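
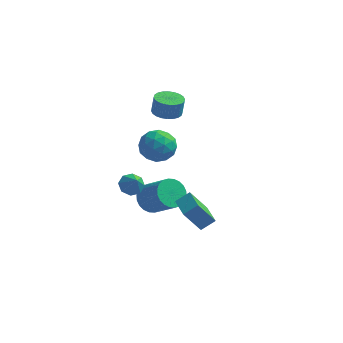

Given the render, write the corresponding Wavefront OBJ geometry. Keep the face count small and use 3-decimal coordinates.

v 0.925 1.183 0.663
v 1.623 0.427 0.208
v -0.503 0.233 0.052
v 0.195 -0.523 -0.403
v 0.106 -0.442 0.715
v 0.988 0.145 1.093
v 0.132 0.515 -0.833
v 1.014 1.102 -0.455
v 1.133 0.015 -0.717
v 1.117 -0.577 0.24
v 0.003 1.237 0.02
v -0.013 0.645 0.977
v 1.399 0.888 0.489
v -0.279 -0.228 -0.229
v -0.331 -0.181 0.428
v 0.079 -0.625 0.16
v 1.026 0.723 1.01
v 1.436 0.278 0.742
v 0.545 -0.233 1.04
v -0.316 0.382 -0.482
v 0.094 -0.063 -0.75
v 1.041 1.285 0.1
v 1.451 0.841 -0.168
v 0.575 0.893 -0.78
v 1.521 0.202 -0.322
v 0.682 -0.357 -0.681
v 0.645 0.253 -0.934
v 1.163 0.598 -0.712
v 1.512 -0.146 0.24
v 0.673 -0.704 -0.119
v 0.62 -0.657 0.538
v 1.139 -0.312 0.761
v 1.224 -0.389 -0.303
v 0.447 1.364 0.379
v -0.392 0.806 0.02
v -0.019 0.972 -0.501
v 0.5 1.317 -0.278
v 0.438 1.017 0.941
v -0.401 0.458 0.582
v -0.043 0.062 0.972
v 0.475 0.407 1.194
v -0.104 1.049 0.563
v 0.063 -2.885 -0.804
v 0.441 -2.291 -0.611
v 0.557 -3.495 0.104
v -0.057 -2.319 -0.359
v -0.484 -2.679 -0.367
v -0.592 -3.159 -0.631
v -0.315 -3.479 -0.997
v 0.182 -3.452 -1.249
v 0.61 -3.092 -1.241
v 0.717 -2.612 -0.977
v 2.492 -2.935 -1.615
v 3.16 -2.475 -1.083
v 3.323 -2.471 -3.06
v 3.991 -2.012 -2.528
v 3.289 -4.168 -1.552
v 3.957 -3.709 -1.02
v 4.12 -3.705 -2.997
v 4.788 -3.245 -2.465
v 1.181 -0.006 3.265
v 1.732 -0.64 3.259
v 1.85 -0.548 4.329
v 1.299 0.086 4.335
v 1.93 -0.383 3.215
v 2.048 -0.29 4.285
v 2.014 -0.068 3.179
v 2.132 0.025 4.248
v 1.971 0.256 3.155
v 2.089 0.349 4.225
v 1.808 0.54 3.149
v 1.926 0.633 4.218
v 1.55 0.741 3.16
v 1.667 0.834 4.23
v 1.235 0.828 3.187
v 1.353 0.921 4.257
v 0.912 0.788 3.226
v 1.03 0.881 4.296
v 0.63 0.628 3.271
v 0.748 0.72 4.341
v 0.432 0.37 3.315
v 0.55 0.463 4.385
v 0.348 0.055 3.352
v 0.466 0.148 4.421
v 0.391 -0.269 3.375
v 0.509 -0.176 4.445
v 0.554 -0.553 3.382
v 0.672 -0.46 4.451
v 0.813 -0.754 3.37
v 0.93 -0.661 4.44
v 1.127 -0.841 3.343
v 1.245 -0.748 4.413
v 1.45 -0.801 3.304
v 1.568 -0.708 4.374
v 0.396 -0.424 -3.759
v 0.99 0.3 -4.013
v 2.379 -0.393 -2.735
v 1.784 -1.116 -2.481
v 0.802 0.456 -3.724
v 2.191 -0.236 -2.446
v 0.553 0.479 -3.44
v 1.942 -0.214 -2.163
v 0.279 0.364 -3.205
v 1.668 -0.328 -1.928
v 0.023 0.129 -3.054
v 1.412 -0.563 -1.777
v -0.176 -0.189 -3.011
v 1.213 -0.882 -1.733
v -0.288 -0.544 -3.081
v 1.101 -1.237 -1.804
v -0.296 -0.88 -3.254
v 1.093 -1.573 -1.977
v -0.199 -1.147 -3.505
v 1.19 -1.84 -2.227
v -0.011 -1.304 -3.794
v 1.378 -1.996 -2.516
v 0.238 -1.326 -4.077
v 1.627 -2.019 -2.8
v 0.512 -1.212 -4.312
v 1.901 -1.904 -3.035
v 0.768 -0.977 -4.463
v 2.157 -1.669 -3.186
v 0.967 -0.658 -4.507
v 2.356 -1.351 -3.229
v 1.079 -0.303 -4.436
v 2.468 -0.996 -3.159
v 1.087 0.033 -4.263
v 2.476 -0.66 -2.986
f 1 38 17
f 38 12 41
f 17 41 6
f 38 41 17
f 1 17 13
f 17 6 18
f 13 18 2
f 17 18 13
f 1 13 22
f 13 2 23
f 22 23 8
f 13 23 22
f 1 22 34
f 22 8 37
f 34 37 11
f 22 37 34
f 1 34 38
f 34 11 42
f 38 42 12
f 34 42 38
f 2 18 29
f 18 6 32
f 29 32 10
f 18 32 29
f 6 41 19
f 41 12 40
f 19 40 5
f 41 40 19
f 12 42 39
f 42 11 35
f 39 35 3
f 42 35 39
f 11 37 36
f 37 8 24
f 36 24 7
f 37 24 36
f 8 23 28
f 23 2 25
f 28 25 9
f 23 25 28
f 4 30 16
f 30 10 31
f 16 31 5
f 30 31 16
f 4 16 14
f 16 5 15
f 14 15 3
f 16 15 14
f 4 14 21
f 14 3 20
f 21 20 7
f 14 20 21
f 4 21 26
f 21 7 27
f 26 27 9
f 21 27 26
f 4 26 30
f 26 9 33
f 30 33 10
f 26 33 30
f 5 31 19
f 31 10 32
f 19 32 6
f 31 32 19
f 3 15 39
f 15 5 40
f 39 40 12
f 15 40 39
f 7 20 36
f 20 3 35
f 36 35 11
f 20 35 36
f 9 27 28
f 27 7 24
f 28 24 8
f 27 24 28
f 10 33 29
f 33 9 25
f 29 25 2
f 33 25 29
f 44 43 46
f 44 46 45
f 46 43 47
f 46 47 45
f 47 43 48
f 47 48 45
f 48 43 49
f 48 49 45
f 49 43 50
f 49 50 45
f 50 43 51
f 50 51 45
f 51 43 52
f 51 52 45
f 52 43 44
f 52 44 45
f 54 56 53
f 57 54 53
f 53 56 55
f 55 57 53
f 54 60 56
f 58 54 57
f 58 60 54
f 56 60 55
f 59 57 55
f 55 60 59
f 59 58 57
f 60 58 59
f 62 61 65
f 62 65 63
f 63 65 66
f 63 66 64
f 65 61 67
f 65 67 66
f 66 67 68
f 66 68 64
f 67 61 69
f 67 69 68
f 68 69 70
f 68 70 64
f 69 61 71
f 69 71 70
f 70 71 72
f 70 72 64
f 71 61 73
f 71 73 72
f 72 73 74
f 72 74 64
f 73 61 75
f 73 75 74
f 74 75 76
f 74 76 64
f 75 61 77
f 75 77 76
f 76 77 78
f 76 78 64
f 77 61 79
f 77 79 78
f 78 79 80
f 78 80 64
f 79 61 81
f 79 81 80
f 80 81 82
f 80 82 64
f 81 61 83
f 81 83 82
f 82 83 84
f 82 84 64
f 83 61 85
f 83 85 84
f 84 85 86
f 84 86 64
f 85 61 87
f 85 87 86
f 86 87 88
f 86 88 64
f 87 61 89
f 87 89 88
f 88 89 90
f 88 90 64
f 89 61 91
f 89 91 90
f 90 91 92
f 90 92 64
f 91 61 93
f 91 93 92
f 92 93 94
f 92 94 64
f 93 61 62
f 93 62 94
f 94 62 63
f 94 63 64
f 96 95 99
f 96 99 97
f 97 99 100
f 97 100 98
f 99 95 101
f 99 101 100
f 100 101 102
f 100 102 98
f 101 95 103
f 101 103 102
f 102 103 104
f 102 104 98
f 103 95 105
f 103 105 104
f 104 105 106
f 104 106 98
f 105 95 107
f 105 107 106
f 106 107 108
f 106 108 98
f 107 95 109
f 107 109 108
f 108 109 110
f 108 110 98
f 109 95 111
f 109 111 110
f 110 111 112
f 110 112 98
f 111 95 113
f 111 113 112
f 112 113 114
f 112 114 98
f 113 95 115
f 113 115 114
f 114 115 116
f 114 116 98
f 115 95 117
f 115 117 116
f 116 117 118
f 116 118 98
f 117 95 119
f 117 119 118
f 118 119 120
f 118 120 98
f 119 95 121
f 119 121 120
f 120 121 122
f 120 122 98
f 121 95 123
f 121 123 122
f 122 123 124
f 122 124 98
f 123 95 125
f 123 125 124
f 124 125 126
f 124 126 98
f 125 95 127
f 125 127 126
f 126 127 128
f 126 128 98
f 127 95 96
f 127 96 128
f 128 96 97
f 128 97 98



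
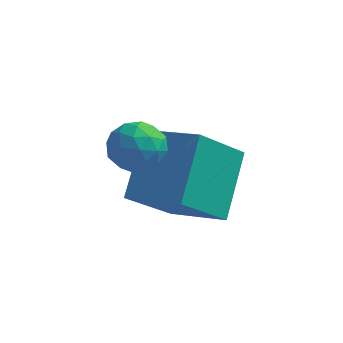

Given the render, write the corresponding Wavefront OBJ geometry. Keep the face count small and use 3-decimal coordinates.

v 1.626 -1.354 -5.206
v 0.969 -2.763 -3.809
v 1.547 0.149 -3.727
v 0.89 -1.26 -2.33
v 3.21 -1.68 -4.79
v 2.553 -3.089 -3.393
v 3.131 -0.177 -3.311
v 2.474 -1.586 -1.914
v 0.853 -2.175 -1.843
v 1.248 -2.348 -2.503
v 1.392 -3.172 -1.257
v 1.787 -3.345 -1.917
v 1.968 -2.696 -1.508
v 1.635 -2.079 -1.87
v 1.005 -3.441 -1.89
v 0.672 -2.824 -2.252
v 1.342 -3.131 -2.532
v 1.938 -2.67 -2.296
v 0.702 -2.85 -1.464
v 1.298 -2.389 -1.228
v 1.003 -2.174 -2.224
v 1.637 -3.346 -1.536
v 1.743 -2.964 -1.295
v 1.976 -3.066 -1.683
v 1.23 -2.016 -1.853
v 1.463 -2.118 -2.24
v 1.886 -2.322 -1.656
v 1.177 -3.402 -1.52
v 1.41 -3.504 -1.907
v 0.664 -2.454 -2.077
v 0.897 -2.556 -2.465
v 0.754 -3.198 -2.104
v 1.291 -2.736 -2.629
v 1.608 -3.322 -2.285
v 1.148 -3.378 -2.269
v 0.952 -3.016 -2.481
v 1.641 -2.465 -2.491
v 1.958 -3.051 -2.146
v 2.064 -2.669 -1.906
v 1.868 -2.307 -2.119
v 1.696 -2.925 -2.507
v 0.682 -2.469 -1.614
v 0.999 -3.055 -1.269
v 0.772 -3.213 -1.641
v 0.576 -2.851 -1.854
v 1.032 -2.198 -1.475
v 1.349 -2.784 -1.131
v 1.688 -2.504 -1.279
v 1.492 -2.142 -1.491
v 0.944 -2.595 -1.253
f 2 4 1
f 5 2 1
f 1 4 3
f 3 5 1
f 2 8 4
f 6 2 5
f 6 8 2
f 4 8 3
f 7 5 3
f 3 8 7
f 7 6 5
f 8 6 7
f 9 46 25
f 46 20 49
f 25 49 14
f 46 49 25
f 9 25 21
f 25 14 26
f 21 26 10
f 25 26 21
f 9 21 30
f 21 10 31
f 30 31 16
f 21 31 30
f 9 30 42
f 30 16 45
f 42 45 19
f 30 45 42
f 9 42 46
f 42 19 50
f 46 50 20
f 42 50 46
f 10 26 37
f 26 14 40
f 37 40 18
f 26 40 37
f 14 49 27
f 49 20 48
f 27 48 13
f 49 48 27
f 20 50 47
f 50 19 43
f 47 43 11
f 50 43 47
f 19 45 44
f 45 16 32
f 44 32 15
f 45 32 44
f 16 31 36
f 31 10 33
f 36 33 17
f 31 33 36
f 12 38 24
f 38 18 39
f 24 39 13
f 38 39 24
f 12 24 22
f 24 13 23
f 22 23 11
f 24 23 22
f 12 22 29
f 22 11 28
f 29 28 15
f 22 28 29
f 12 29 34
f 29 15 35
f 34 35 17
f 29 35 34
f 12 34 38
f 34 17 41
f 38 41 18
f 34 41 38
f 13 39 27
f 39 18 40
f 27 40 14
f 39 40 27
f 11 23 47
f 23 13 48
f 47 48 20
f 23 48 47
f 15 28 44
f 28 11 43
f 44 43 19
f 28 43 44
f 17 35 36
f 35 15 32
f 36 32 16
f 35 32 36
f 18 41 37
f 41 17 33
f 37 33 10
f 41 33 37



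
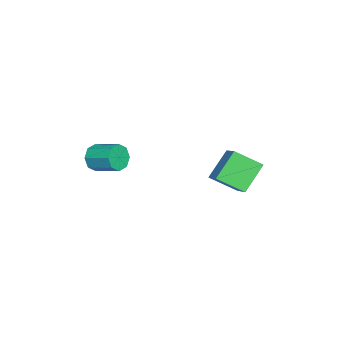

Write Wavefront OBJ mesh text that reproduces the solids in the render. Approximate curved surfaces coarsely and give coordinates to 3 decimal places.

v -2.923 3.828 1.564
v -2.696 2.329 2.497
v -1.752 4.479 2.324
v -1.525 2.98 3.257
v -1.655 3.16 0.183
v -1.428 1.661 1.116
v -0.484 3.811 0.943
v -0.257 2.312 1.876
v 0.747 -3.774 3.15
v 1.166 -3.649 2.422
v 1.652 -2.26 2.941
v 1.233 -2.386 3.67
v 0.555 -3.426 2.399
v 1.042 -2.038 2.918
v 0.056 -3.407 2.817
v 0.543 -2.019 3.336
v -0.038 -3.604 3.43
v 0.449 -2.215 3.949
v 0.328 -3.9 3.879
v 0.814 -2.511 4.398
v 0.938 -4.122 3.902
v 1.425 -2.734 4.421
v 1.437 -4.141 3.484
v 1.924 -2.753 4.003
v 1.531 -3.945 2.871
v 2.018 -2.556 3.39
f 2 4 1
f 5 2 1
f 1 4 3
f 3 5 1
f 2 8 4
f 6 2 5
f 6 8 2
f 4 8 3
f 7 5 3
f 3 8 7
f 7 6 5
f 8 6 7
f 10 9 13
f 10 13 11
f 11 13 14
f 11 14 12
f 13 9 15
f 13 15 14
f 14 15 16
f 14 16 12
f 15 9 17
f 15 17 16
f 16 17 18
f 16 18 12
f 17 9 19
f 17 19 18
f 18 19 20
f 18 20 12
f 19 9 21
f 19 21 20
f 20 21 22
f 20 22 12
f 21 9 23
f 21 23 22
f 22 23 24
f 22 24 12
f 23 9 25
f 23 25 24
f 24 25 26
f 24 26 12
f 25 9 10
f 25 10 26
f 26 10 11
f 26 11 12



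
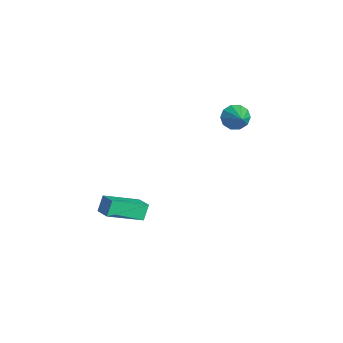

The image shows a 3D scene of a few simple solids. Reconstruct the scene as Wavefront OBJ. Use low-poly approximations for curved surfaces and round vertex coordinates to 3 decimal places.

v -4.204 3.594 2.23
v -3.819 3.715 1.562
v -3.016 3.566 2.91
v -3.92 4.145 1.756
v -4.129 4.364 2.131
v -4.367 4.289 2.543
v -4.543 3.949 2.836
v -4.589 3.473 2.897
v -4.489 3.043 2.703
v -4.279 2.824 2.329
v -4.041 2.899 1.916
v -3.866 3.239 1.623
v -3.244 -1.657 -2.247
v -3.02 -3.56 -1.318
v -2.324 -1.415 -1.972
v -2.101 -3.318 -1.043
v -2.899 -2.022 -3.077
v -2.676 -3.925 -2.148
v -1.98 -1.78 -2.802
v -1.756 -3.683 -1.873
f 2 1 4
f 2 4 3
f 4 1 5
f 4 5 3
f 5 1 6
f 5 6 3
f 6 1 7
f 6 7 3
f 7 1 8
f 7 8 3
f 8 1 9
f 8 9 3
f 9 1 10
f 9 10 3
f 10 1 11
f 10 11 3
f 11 1 12
f 11 12 3
f 12 1 2
f 12 2 3
f 14 16 13
f 17 14 13
f 13 16 15
f 15 17 13
f 14 20 16
f 18 14 17
f 18 20 14
f 16 20 15
f 19 17 15
f 15 20 19
f 19 18 17
f 20 18 19



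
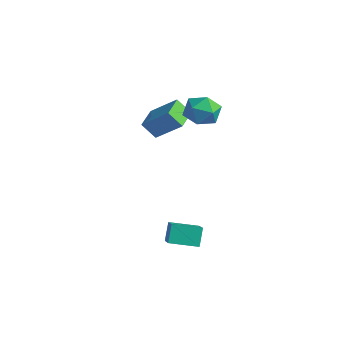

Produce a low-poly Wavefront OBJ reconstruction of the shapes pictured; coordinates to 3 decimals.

v 2.257 -1.873 -1.947
v 3.661 -2.901 -0.772
v 3.325 -0.726 -2.219
v 4.728 -1.755 -1.044
v 2.632 -2.445 -2.896
v 4.035 -3.474 -1.721
v 3.699 -1.299 -3.168
v 5.103 -2.327 -1.993
v -2.211 1.217 0.873
v -2.848 0.771 1.786
v -2.981 2.546 0.985
v -3.618 2.1 1.899
v -0.842 1.9 2.161
v -1.479 1.454 3.075
v -1.612 3.229 2.274
v -2.249 2.783 3.187
v -0.263 3.479 2.752
v 0.449 3.519 3.623
v -0.689 1.761 3.177
v 0.023 1.801 4.048
v -0.924 2.409 4.067
v -0.66 3.47 3.804
v 0.42 1.81 2.996
v 0.684 2.871 2.733
v 0.871 2.487 3.773
v 0.04 2.857 4.436
v -0.28 2.423 2.364
v -1.111 2.793 3.027
f 2 4 1
f 5 2 1
f 1 4 3
f 3 5 1
f 2 8 4
f 6 2 5
f 6 8 2
f 4 8 3
f 7 5 3
f 3 8 7
f 7 6 5
f 8 6 7
f 10 12 9
f 13 10 9
f 9 12 11
f 11 13 9
f 10 16 12
f 14 10 13
f 14 16 10
f 12 16 11
f 15 13 11
f 11 16 15
f 15 14 13
f 16 14 15
f 17 28 22
f 17 22 18
f 17 18 24
f 17 24 27
f 17 27 28
f 18 22 26
f 22 28 21
f 28 27 19
f 27 24 23
f 24 18 25
f 20 26 21
f 20 21 19
f 20 19 23
f 20 23 25
f 20 25 26
f 21 26 22
f 19 21 28
f 23 19 27
f 25 23 24
f 26 25 18



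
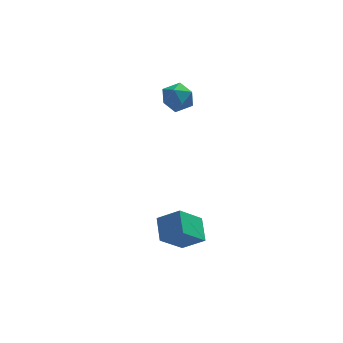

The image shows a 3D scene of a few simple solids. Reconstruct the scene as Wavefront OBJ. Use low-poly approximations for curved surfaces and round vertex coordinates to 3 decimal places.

v -3.454 -3.435 -2.513
v -3.459 -2.396 -1.974
v -2.489 -2.904 -3.53
v -2.494 -1.865 -2.992
v -2.566 -3.775 -1.848
v -2.571 -2.736 -1.31
v -1.601 -3.244 -2.866
v -1.606 -2.205 -2.327
v -2.115 3.08 1.818
v -1.393 2.743 1.88
v -2.667 1.917 1.94
v -1.945 1.58 2.002
v -2.22 2.047 2.589
v -1.879 2.766 2.514
v -2.181 1.894 1.306
v -1.84 2.613 1.231
v -1.434 2.01 1.564
v -1.458 2.105 2.357
v -2.602 2.555 1.463
v -2.626 2.65 2.256
f 2 4 1
f 5 2 1
f 1 4 3
f 3 5 1
f 2 8 4
f 6 2 5
f 6 8 2
f 4 8 3
f 7 5 3
f 3 8 7
f 7 6 5
f 8 6 7
f 9 20 14
f 9 14 10
f 9 10 16
f 9 16 19
f 9 19 20
f 10 14 18
f 14 20 13
f 20 19 11
f 19 16 15
f 16 10 17
f 12 18 13
f 12 13 11
f 12 11 15
f 12 15 17
f 12 17 18
f 13 18 14
f 11 13 20
f 15 11 19
f 17 15 16
f 18 17 10



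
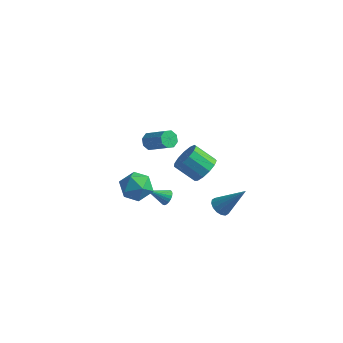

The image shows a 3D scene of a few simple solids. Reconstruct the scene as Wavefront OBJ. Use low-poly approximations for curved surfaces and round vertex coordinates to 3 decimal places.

v -2.57 -1.408 -3.919
v -2.219 -1.794 -3.827
v -3.47 -2.052 -3.181
v -2.18 -1.657 -3.66
v -2.209 -1.476 -3.537
v -2.3 -1.283 -3.48
v -2.438 -1.113 -3.499
v -2.598 -0.993 -3.591
v -2.754 -0.945 -3.739
v -2.878 -0.977 -3.918
v -2.949 -1.083 -4.098
v -2.954 -1.246 -4.246
v -2.893 -1.437 -4.338
v -2.776 -1.623 -4.357
v -2.623 -1.771 -4.301
v -2.461 -1.857 -4.178
v -2.318 -1.865 -4.011
v -2.389 -3.468 2.758
v -2.077 -3.125 2.41
v -0.758 -3.369 3.354
v -1.071 -3.712 3.702
v -2.271 -2.9 2.74
v -0.953 -3.145 3.684
v -2.535 -3.008 3.08
v -1.216 -3.253 4.025
v -2.713 -3.386 3.232
v -1.395 -3.63 4.176
v -2.702 -3.811 3.106
v -1.383 -4.055 4.05
v -2.507 -4.035 2.776
v -1.189 -4.28 3.72
v -2.244 -3.927 2.435
v -0.925 -4.172 3.38
v -2.065 -3.55 2.284
v -0.747 -3.794 3.228
v 0.657 -2.837 1.158
v 1.078 -2.381 1.81
v -0.055 -2.627 2.714
v -0.477 -3.083 2.062
v 0.8 -2.042 1.555
v -0.333 -2.288 2.458
v 0.478 -1.955 1.173
v -0.656 -2.201 2.077
v 0.212 -2.149 0.787
v -0.922 -2.394 1.691
v 0.087 -2.56 0.519
v -1.046 -2.806 1.423
v 0.143 -3.06 0.454
v -0.99 -3.306 1.357
v 0.362 -3.489 0.612
v -0.771 -3.735 1.516
v 0.675 -3.711 0.944
v -0.458 -3.957 1.847
v 0.982 -3.656 1.344
v -0.151 -3.901 2.247
v 1.185 -3.34 1.685
v 0.052 -3.586 2.588
v 1.221 -2.865 1.858
v 0.088 -3.111 2.762
v -3.741 -1.516 -2.849
v -3.431 -1.971 -1.928
v -4.409 -3.029 -3.372
v -4.099 -3.484 -2.451
v -4.887 -2.757 -2.451
v -4.474 -1.821 -2.128
v -3.366 -3.179 -3.172
v -2.953 -2.243 -2.849
v -3.199 -2.999 -2.128
v -4.139 -2.737 -1.683
v -3.701 -2.263 -3.617
v -4.641 -2.001 -3.172
v 0.082 -0.035 -4.618
v 0.593 -0.331 -4.936
v 1.398 0.495 -3.002
v 0.596 -0.002 -5.047
v 0.462 0.318 -5.043
v 0.226 0.543 -4.925
v -0.048 0.613 -4.724
v -0.288 0.51 -4.496
v -0.428 0.26 -4.3
v -0.431 -0.068 -4.189
v -0.297 -0.388 -4.193
v -0.061 -0.613 -4.311
v 0.213 -0.684 -4.512
v 0.452 -0.58 -4.74
f 2 1 4
f 2 4 3
f 4 1 5
f 4 5 3
f 5 1 6
f 5 6 3
f 6 1 7
f 6 7 3
f 7 1 8
f 7 8 3
f 8 1 9
f 8 9 3
f 9 1 10
f 9 10 3
f 10 1 11
f 10 11 3
f 11 1 12
f 11 12 3
f 12 1 13
f 12 13 3
f 13 1 14
f 13 14 3
f 14 1 15
f 14 15 3
f 15 1 16
f 15 16 3
f 16 1 17
f 16 17 3
f 17 1 2
f 17 2 3
f 19 18 22
f 19 22 20
f 20 22 23
f 20 23 21
f 22 18 24
f 22 24 23
f 23 24 25
f 23 25 21
f 24 18 26
f 24 26 25
f 25 26 27
f 25 27 21
f 26 18 28
f 26 28 27
f 27 28 29
f 27 29 21
f 28 18 30
f 28 30 29
f 29 30 31
f 29 31 21
f 30 18 32
f 30 32 31
f 31 32 33
f 31 33 21
f 32 18 34
f 32 34 33
f 33 34 35
f 33 35 21
f 34 18 19
f 34 19 35
f 35 19 20
f 35 20 21
f 37 36 40
f 37 40 38
f 38 40 41
f 38 41 39
f 40 36 42
f 40 42 41
f 41 42 43
f 41 43 39
f 42 36 44
f 42 44 43
f 43 44 45
f 43 45 39
f 44 36 46
f 44 46 45
f 45 46 47
f 45 47 39
f 46 36 48
f 46 48 47
f 47 48 49
f 47 49 39
f 48 36 50
f 48 50 49
f 49 50 51
f 49 51 39
f 50 36 52
f 50 52 51
f 51 52 53
f 51 53 39
f 52 36 54
f 52 54 53
f 53 54 55
f 53 55 39
f 54 36 56
f 54 56 55
f 55 56 57
f 55 57 39
f 56 36 58
f 56 58 57
f 57 58 59
f 57 59 39
f 58 36 37
f 58 37 59
f 59 37 38
f 59 38 39
f 60 71 65
f 60 65 61
f 60 61 67
f 60 67 70
f 60 70 71
f 61 65 69
f 65 71 64
f 71 70 62
f 70 67 66
f 67 61 68
f 63 69 64
f 63 64 62
f 63 62 66
f 63 66 68
f 63 68 69
f 64 69 65
f 62 64 71
f 66 62 70
f 68 66 67
f 69 68 61
f 73 72 75
f 73 75 74
f 75 72 76
f 75 76 74
f 76 72 77
f 76 77 74
f 77 72 78
f 77 78 74
f 78 72 79
f 78 79 74
f 79 72 80
f 79 80 74
f 80 72 81
f 80 81 74
f 81 72 82
f 81 82 74
f 82 72 83
f 82 83 74
f 83 72 84
f 83 84 74
f 84 72 85
f 84 85 74
f 85 72 73
f 85 73 74



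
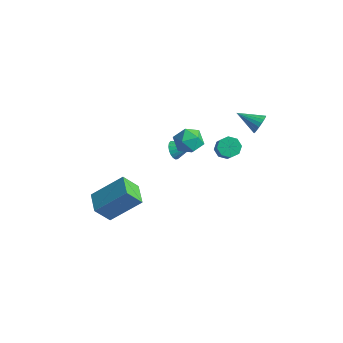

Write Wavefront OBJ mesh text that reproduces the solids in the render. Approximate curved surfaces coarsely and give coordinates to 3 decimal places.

v -3.387 -2.699 -3.559
v -2.349 -1.385 -2.227
v -2.979 -2.002 -4.564
v -1.941 -0.688 -3.232
v -2.319 -3.452 -3.648
v -1.281 -2.138 -2.316
v -1.911 -2.755 -4.653
v -0.873 -1.441 -3.321
v -0.462 1.101 1.263
v 0.282 1.468 1.498
v 0.238 0.012 0.742
v 0.982 0.379 0.977
v 0.438 0.084 1.578
v 0.006 0.757 1.899
v 0.514 0.723 0.341
v 0.082 1.396 0.662
v 0.886 1.234 0.928
v 0.839 0.838 1.692
v -0.319 0.642 0.548
v -0.366 0.246 1.312
v -1.834 1.801 -1.783
v -1.48 1.715 -2.247
v -0.946 2.399 -1.217
v -1.597 1.943 -2.304
v -1.761 2.143 -2.258
v -1.94 2.275 -2.118
v -2.097 2.313 -1.911
v -2.202 2.25 -1.679
v -2.234 2.098 -1.467
v -2.187 1.887 -1.318
v -2.07 1.659 -1.261
v -1.906 1.459 -1.307
v -1.727 1.327 -1.447
v -1.57 1.289 -1.654
v -1.465 1.352 -1.886
v -1.433 1.504 -2.098
v 3.38 2.585 3.256
v 3.693 2.365 3.705
v 2.26 2.075 3.784
v 3.625 2.603 3.792
v 3.509 2.838 3.773
v 3.368 3.023 3.652
v 3.229 3.121 3.452
v 3.12 3.113 3.213
v 3.062 3.001 2.983
v 3.068 2.806 2.807
v 3.135 2.568 2.719
v 3.251 2.333 2.738
v 3.393 2.148 2.86
v 3.532 2.05 3.059
v 3.641 2.058 3.298
v 3.698 2.17 3.528
v 2.395 1.224 1.571
v 2.744 0.956 1.148
v 3.773 0.089 2.546
v 3.425 0.356 2.969
v 2.912 1.371 1.282
v 3.941 0.504 2.68
v 2.777 1.699 1.585
v 3.806 0.832 2.983
v 2.419 1.749 1.88
v 3.448 0.882 3.278
v 2.047 1.491 1.994
v 3.076 0.624 3.392
v 1.879 1.076 1.86
v 2.908 0.209 3.258
v 2.014 0.748 1.557
v 3.043 -0.119 2.955
v 2.372 0.698 1.262
v 3.401 -0.169 2.66
f 2 4 1
f 5 2 1
f 1 4 3
f 3 5 1
f 2 8 4
f 6 2 5
f 6 8 2
f 4 8 3
f 7 5 3
f 3 8 7
f 7 6 5
f 8 6 7
f 9 20 14
f 9 14 10
f 9 10 16
f 9 16 19
f 9 19 20
f 10 14 18
f 14 20 13
f 20 19 11
f 19 16 15
f 16 10 17
f 12 18 13
f 12 13 11
f 12 11 15
f 12 15 17
f 12 17 18
f 13 18 14
f 11 13 20
f 15 11 19
f 17 15 16
f 18 17 10
f 22 21 24
f 22 24 23
f 24 21 25
f 24 25 23
f 25 21 26
f 25 26 23
f 26 21 27
f 26 27 23
f 27 21 28
f 27 28 23
f 28 21 29
f 28 29 23
f 29 21 30
f 29 30 23
f 30 21 31
f 30 31 23
f 31 21 32
f 31 32 23
f 32 21 33
f 32 33 23
f 33 21 34
f 33 34 23
f 34 21 35
f 34 35 23
f 35 21 36
f 35 36 23
f 36 21 22
f 36 22 23
f 38 37 40
f 38 40 39
f 40 37 41
f 40 41 39
f 41 37 42
f 41 42 39
f 42 37 43
f 42 43 39
f 43 37 44
f 43 44 39
f 44 37 45
f 44 45 39
f 45 37 46
f 45 46 39
f 46 37 47
f 46 47 39
f 47 37 48
f 47 48 39
f 48 37 49
f 48 49 39
f 49 37 50
f 49 50 39
f 50 37 51
f 50 51 39
f 51 37 52
f 51 52 39
f 52 37 38
f 52 38 39
f 54 53 57
f 54 57 55
f 55 57 58
f 55 58 56
f 57 53 59
f 57 59 58
f 58 59 60
f 58 60 56
f 59 53 61
f 59 61 60
f 60 61 62
f 60 62 56
f 61 53 63
f 61 63 62
f 62 63 64
f 62 64 56
f 63 53 65
f 63 65 64
f 64 65 66
f 64 66 56
f 65 53 67
f 65 67 66
f 66 67 68
f 66 68 56
f 67 53 69
f 67 69 68
f 68 69 70
f 68 70 56
f 69 53 54
f 69 54 70
f 70 54 55
f 70 55 56



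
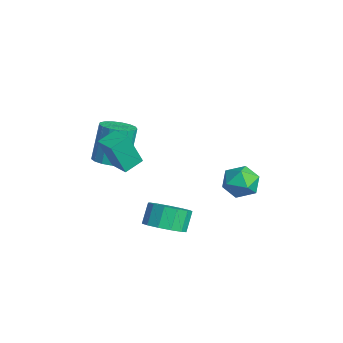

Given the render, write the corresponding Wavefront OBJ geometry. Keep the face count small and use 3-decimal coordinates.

v -1.172 -2.39 -0.027
v -1.127 -3.078 1.755
v -1.515 -1.457 0.342
v -1.47 -2.145 2.123
v -0.15 -2.055 0.077
v -0.105 -2.743 1.858
v -0.493 -1.122 0.445
v -0.448 -1.81 2.227
v -1.812 4.401 -1.933
v -0.866 4.749 -2.144
v -1.594 3.151 -3.016
v -0.648 3.499 -3.227
v -0.852 3.089 -2.304
v -0.987 3.861 -1.635
v -1.473 4.039 -3.525
v -1.608 4.811 -2.856
v -0.656 4.525 -3.128
v -0.272 3.938 -2.373
v -2.188 3.962 -2.787
v -1.804 3.375 -2.032
v -3.086 -1.946 -1.045
v -2.205 -1.733 -0.889
v -2.693 -1.181 1.12
v -3.574 -1.394 0.965
v -2.38 -1.356 -1.035
v -2.868 -0.805 0.974
v -2.717 -1.115 -1.183
v -3.205 -0.563 0.826
v -3.138 -1.063 -1.3
v -3.626 -0.512 0.71
v -3.548 -1.214 -1.358
v -4.036 -0.663 0.652
v -3.852 -1.533 -1.344
v -4.34 -0.981 0.665
v -3.98 -1.946 -1.262
v -4.468 -1.394 0.748
v -3.904 -2.359 -1.13
v -4.392 -1.807 0.879
v -3.64 -2.677 -0.978
v -4.128 -2.126 1.031
v -3.249 -2.828 -0.842
v -3.737 -2.277 1.167
v -2.821 -2.777 -0.752
v -3.309 -2.225 1.257
v -2.454 -2.535 -0.729
v -2.942 -1.984 1.28
v -2.231 -2.158 -0.779
v -2.719 -1.607 1.231
v 0.132 -0.314 -3.969
v 0.675 0.596 -4.112
v 0.151 1.065 -3.114
v -0.392 0.154 -2.971
v 0.157 0.659 -4.413
v -0.367 1.127 -3.416
v -0.37 0.412 -4.573
v -0.893 0.881 -3.576
v -0.737 -0.065 -4.542
v -1.26 0.404 -3.545
v -0.828 -0.622 -4.328
v -1.352 -0.153 -3.331
v -0.615 -1.08 -4
v -1.138 -0.612 -3.003
v -0.164 -1.296 -3.663
v -0.688 -0.827 -2.665
v 0.38 -1.2 -3.422
v -0.143 -0.731 -2.425
v 0.846 -0.823 -3.355
v 0.322 -0.354 -2.358
v 1.085 -0.284 -3.483
v 0.561 0.185 -2.485
v 1.021 0.245 -3.765
v 0.497 0.714 -2.767
f 2 4 1
f 5 2 1
f 1 4 3
f 3 5 1
f 2 8 4
f 6 2 5
f 6 8 2
f 4 8 3
f 7 5 3
f 3 8 7
f 7 6 5
f 8 6 7
f 9 20 14
f 9 14 10
f 9 10 16
f 9 16 19
f 9 19 20
f 10 14 18
f 14 20 13
f 20 19 11
f 19 16 15
f 16 10 17
f 12 18 13
f 12 13 11
f 12 11 15
f 12 15 17
f 12 17 18
f 13 18 14
f 11 13 20
f 15 11 19
f 17 15 16
f 18 17 10
f 22 21 25
f 22 25 23
f 23 25 26
f 23 26 24
f 25 21 27
f 25 27 26
f 26 27 28
f 26 28 24
f 27 21 29
f 27 29 28
f 28 29 30
f 28 30 24
f 29 21 31
f 29 31 30
f 30 31 32
f 30 32 24
f 31 21 33
f 31 33 32
f 32 33 34
f 32 34 24
f 33 21 35
f 33 35 34
f 34 35 36
f 34 36 24
f 35 21 37
f 35 37 36
f 36 37 38
f 36 38 24
f 37 21 39
f 37 39 38
f 38 39 40
f 38 40 24
f 39 21 41
f 39 41 40
f 40 41 42
f 40 42 24
f 41 21 43
f 41 43 42
f 42 43 44
f 42 44 24
f 43 21 45
f 43 45 44
f 44 45 46
f 44 46 24
f 45 21 47
f 45 47 46
f 46 47 48
f 46 48 24
f 47 21 22
f 47 22 48
f 48 22 23
f 48 23 24
f 50 49 53
f 50 53 51
f 51 53 54
f 51 54 52
f 53 49 55
f 53 55 54
f 54 55 56
f 54 56 52
f 55 49 57
f 55 57 56
f 56 57 58
f 56 58 52
f 57 49 59
f 57 59 58
f 58 59 60
f 58 60 52
f 59 49 61
f 59 61 60
f 60 61 62
f 60 62 52
f 61 49 63
f 61 63 62
f 62 63 64
f 62 64 52
f 63 49 65
f 63 65 64
f 64 65 66
f 64 66 52
f 65 49 67
f 65 67 66
f 66 67 68
f 66 68 52
f 67 49 69
f 67 69 68
f 68 69 70
f 68 70 52
f 69 49 71
f 69 71 70
f 70 71 72
f 70 72 52
f 71 49 50
f 71 50 72
f 72 50 51
f 72 51 52



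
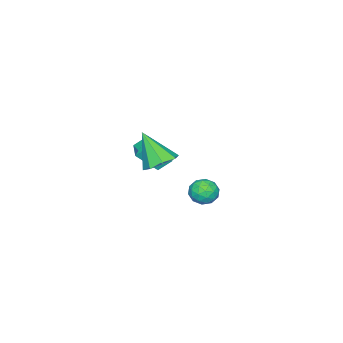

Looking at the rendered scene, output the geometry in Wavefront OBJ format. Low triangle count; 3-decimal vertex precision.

v 1.458 0.036 0.795
v 2.21 -0.53 0.459
v 1.342 -1.156 2.545
v 2.454 0.062 0.879
v 2.114 0.639 1.249
v 1.39 0.863 1.354
v 0.705 0.602 1.132
v 0.461 0.01 0.712
v 0.801 -0.567 0.341
v 1.526 -0.79 0.237
v 3.35 4.567 1.21
v 3.973 4.323 0.773
v 3.047 3.337 1.467
v 3.67 3.093 1.03
v 3.792 3.467 1.726
v 3.979 4.228 1.566
v 3.041 3.432 0.674
v 3.228 4.193 0.514
v 3.782 3.621 0.442
v 4.246 3.643 1.092
v 2.774 4.017 1.148
v 3.238 4.039 1.798
v 3.688 4.553 0.969
v 3.332 3.107 1.271
v 3.404 3.327 1.68
v 3.77 3.183 1.423
v 3.691 4.497 1.435
v 4.058 4.354 1.178
v 3.951 3.851 1.738
v 2.962 3.306 1.062
v 3.329 3.163 0.805
v 3.25 4.477 0.817
v 3.616 4.333 0.56
v 3.069 3.809 0.502
v 3.942 3.997 0.517
v 3.764 3.274 0.669
v 3.394 3.473 0.459
v 3.504 3.92 0.365
v 4.215 4.01 0.899
v 4.037 3.287 1.051
v 4.108 3.507 1.459
v 4.218 3.954 1.366
v 4.103 3.597 0.705
v 2.983 4.373 1.189
v 2.805 3.65 1.341
v 2.802 3.706 0.874
v 2.912 4.153 0.781
v 3.256 4.386 1.571
v 3.078 3.663 1.723
v 3.516 3.74 1.875
v 3.626 4.187 1.781
v 2.917 4.063 1.535
v -2.583 -2.962 -2.059
v -2.993 -2.335 -1.367
v -1.73 -2.263 -2.188
v -2.14 -1.636 -1.495
v -1.72 -3.784 -0.805
v -2.13 -3.157 -0.112
v -0.867 -3.085 -0.933
v -1.277 -2.458 -0.241
f 2 1 4
f 2 4 3
f 4 1 5
f 4 5 3
f 5 1 6
f 5 6 3
f 6 1 7
f 6 7 3
f 7 1 8
f 7 8 3
f 8 1 9
f 8 9 3
f 9 1 10
f 9 10 3
f 10 1 2
f 10 2 3
f 11 48 27
f 48 22 51
f 27 51 16
f 48 51 27
f 11 27 23
f 27 16 28
f 23 28 12
f 27 28 23
f 11 23 32
f 23 12 33
f 32 33 18
f 23 33 32
f 11 32 44
f 32 18 47
f 44 47 21
f 32 47 44
f 11 44 48
f 44 21 52
f 48 52 22
f 44 52 48
f 12 28 39
f 28 16 42
f 39 42 20
f 28 42 39
f 16 51 29
f 51 22 50
f 29 50 15
f 51 50 29
f 22 52 49
f 52 21 45
f 49 45 13
f 52 45 49
f 21 47 46
f 47 18 34
f 46 34 17
f 47 34 46
f 18 33 38
f 33 12 35
f 38 35 19
f 33 35 38
f 14 40 26
f 40 20 41
f 26 41 15
f 40 41 26
f 14 26 24
f 26 15 25
f 24 25 13
f 26 25 24
f 14 24 31
f 24 13 30
f 31 30 17
f 24 30 31
f 14 31 36
f 31 17 37
f 36 37 19
f 31 37 36
f 14 36 40
f 36 19 43
f 40 43 20
f 36 43 40
f 15 41 29
f 41 20 42
f 29 42 16
f 41 42 29
f 13 25 49
f 25 15 50
f 49 50 22
f 25 50 49
f 17 30 46
f 30 13 45
f 46 45 21
f 30 45 46
f 19 37 38
f 37 17 34
f 38 34 18
f 37 34 38
f 20 43 39
f 43 19 35
f 39 35 12
f 43 35 39
f 54 56 53
f 57 54 53
f 53 56 55
f 55 57 53
f 54 60 56
f 58 54 57
f 58 60 54
f 56 60 55
f 59 57 55
f 55 60 59
f 59 58 57
f 60 58 59



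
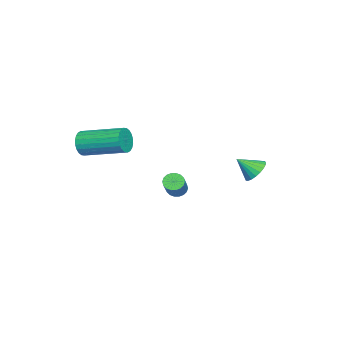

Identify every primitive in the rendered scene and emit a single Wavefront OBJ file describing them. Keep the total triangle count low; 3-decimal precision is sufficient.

v -2.658 -1.584 -2.858
v -2.352 -1.375 -3.237
v -1.136 -1.168 -2.141
v -1.442 -1.376 -1.762
v -2.463 -1.187 -3.15
v -1.247 -0.979 -2.054
v -2.613 -1.077 -3.004
v -1.397 -0.869 -1.908
v -2.771 -1.067 -2.83
v -1.556 -0.859 -1.734
v -2.908 -1.16 -2.661
v -1.692 -0.952 -1.565
v -2.994 -1.337 -2.532
v -1.779 -1.129 -1.436
v -3.014 -1.562 -2.467
v -1.799 -1.355 -1.371
v -2.964 -1.792 -2.479
v -1.748 -1.585 -1.383
v -2.853 -1.981 -2.566
v -1.637 -1.773 -1.47
v -2.703 -2.091 -2.712
v -1.487 -1.883 -1.616
v -2.544 -2.101 -2.886
v -1.329 -1.893 -1.79
v -2.408 -2.008 -3.055
v -1.192 -1.8 -1.959
v -2.321 -1.831 -3.184
v -1.106 -1.623 -2.088
v -2.301 -1.605 -3.249
v -1.086 -1.398 -2.153
v 2.577 -4.4 2.245
v 2.889 -4.584 2.844
v 3.035 -2.485 3.414
v 2.723 -2.3 2.815
v 3.104 -4.554 2.679
v 3.25 -2.455 3.249
v 3.239 -4.501 2.448
v 3.385 -2.402 3.018
v 3.274 -4.432 2.186
v 3.42 -2.333 2.756
v 3.202 -4.358 1.932
v 3.348 -2.259 2.502
v 3.035 -4.291 1.727
v 3.181 -2.192 2.297
v 2.799 -4.24 1.6
v 2.944 -2.141 2.17
v 2.528 -4.213 1.572
v 2.674 -2.114 2.142
v 2.265 -4.215 1.646
v 2.411 -2.116 2.216
v 2.05 -4.245 1.811
v 2.196 -2.146 2.381
v 1.915 -4.298 2.042
v 2.061 -2.199 2.612
v 1.88 -4.367 2.304
v 2.026 -2.268 2.874
v 1.952 -4.441 2.558
v 2.098 -2.342 3.128
v 2.119 -4.508 2.763
v 2.265 -2.409 3.333
v 2.356 -4.559 2.89
v 2.501 -2.46 3.46
v 2.626 -4.586 2.918
v 2.772 -2.487 3.488
v -1.383 2.598 -0.423
v -0.693 2.802 -0.398
v -1.157 1.742 0.343
v -0.814 2.966 -0.179
v -1.034 3.066 -0.002
v -1.314 3.086 0.102
v -1.606 3.021 0.116
v -1.859 2.882 0.036
v -2.03 2.695 -0.123
v -2.089 2.491 -0.334
v -2.026 2.305 -0.56
v -1.851 2.17 -0.763
v -1.596 2.109 -0.906
v -1.304 2.132 -0.966
v -1.025 2.236 -0.932
v -0.808 2.403 -0.81
v -0.691 2.603 -0.621
f 2 1 5
f 2 5 3
f 3 5 6
f 3 6 4
f 5 1 7
f 5 7 6
f 6 7 8
f 6 8 4
f 7 1 9
f 7 9 8
f 8 9 10
f 8 10 4
f 9 1 11
f 9 11 10
f 10 11 12
f 10 12 4
f 11 1 13
f 11 13 12
f 12 13 14
f 12 14 4
f 13 1 15
f 13 15 14
f 14 15 16
f 14 16 4
f 15 1 17
f 15 17 16
f 16 17 18
f 16 18 4
f 17 1 19
f 17 19 18
f 18 19 20
f 18 20 4
f 19 1 21
f 19 21 20
f 20 21 22
f 20 22 4
f 21 1 23
f 21 23 22
f 22 23 24
f 22 24 4
f 23 1 25
f 23 25 24
f 24 25 26
f 24 26 4
f 25 1 27
f 25 27 26
f 26 27 28
f 26 28 4
f 27 1 29
f 27 29 28
f 28 29 30
f 28 30 4
f 29 1 2
f 29 2 30
f 30 2 3
f 30 3 4
f 32 31 35
f 32 35 33
f 33 35 36
f 33 36 34
f 35 31 37
f 35 37 36
f 36 37 38
f 36 38 34
f 37 31 39
f 37 39 38
f 38 39 40
f 38 40 34
f 39 31 41
f 39 41 40
f 40 41 42
f 40 42 34
f 41 31 43
f 41 43 42
f 42 43 44
f 42 44 34
f 43 31 45
f 43 45 44
f 44 45 46
f 44 46 34
f 45 31 47
f 45 47 46
f 46 47 48
f 46 48 34
f 47 31 49
f 47 49 48
f 48 49 50
f 48 50 34
f 49 31 51
f 49 51 50
f 50 51 52
f 50 52 34
f 51 31 53
f 51 53 52
f 52 53 54
f 52 54 34
f 53 31 55
f 53 55 54
f 54 55 56
f 54 56 34
f 55 31 57
f 55 57 56
f 56 57 58
f 56 58 34
f 57 31 59
f 57 59 58
f 58 59 60
f 58 60 34
f 59 31 61
f 59 61 60
f 60 61 62
f 60 62 34
f 61 31 63
f 61 63 62
f 62 63 64
f 62 64 34
f 63 31 32
f 63 32 64
f 64 32 33
f 64 33 34
f 66 65 68
f 66 68 67
f 68 65 69
f 68 69 67
f 69 65 70
f 69 70 67
f 70 65 71
f 70 71 67
f 71 65 72
f 71 72 67
f 72 65 73
f 72 73 67
f 73 65 74
f 73 74 67
f 74 65 75
f 74 75 67
f 75 65 76
f 75 76 67
f 76 65 77
f 76 77 67
f 77 65 78
f 77 78 67
f 78 65 79
f 78 79 67
f 79 65 80
f 79 80 67
f 80 65 81
f 80 81 67
f 81 65 66
f 81 66 67



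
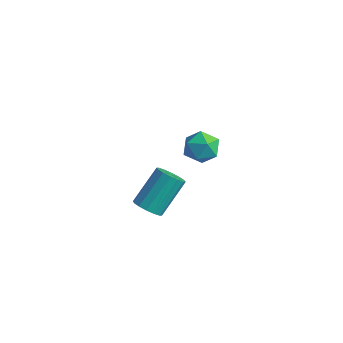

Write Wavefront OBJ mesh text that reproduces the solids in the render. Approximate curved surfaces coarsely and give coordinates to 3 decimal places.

v -2.897 2.577 1.506
v -2.318 2.948 1.597
v -2.622 1.932 2.383
v -2.043 2.303 2.474
v -2.662 2.588 2.604
v -2.832 2.987 2.062
v -2.108 1.893 1.918
v -2.278 2.292 1.376
v -1.83 2.525 1.852
v -2.173 2.955 2.276
v -2.767 1.925 1.704
v -3.11 2.355 2.128
v -0.271 -1.929 2.929
v 0.146 -1.716 2.727
v 0.148 -0.737 3.77
v -0.269 -0.951 3.971
v -0.057 -1.592 2.612
v -0.054 -0.614 3.654
v -0.317 -1.559 2.581
v -0.314 -0.58 3.624
v -0.565 -1.625 2.644
v -0.562 -0.646 3.686
v -0.734 -1.772 2.783
v -0.731 -0.794 3.825
v -0.779 -1.962 2.961
v -0.777 -0.983 4.003
v -0.688 -2.143 3.13
v -0.686 -1.164 4.173
v -0.486 -2.266 3.246
v -0.483 -1.288 4.288
v -0.226 -2.3 3.276
v -0.223 -1.321 4.319
v 0.022 -2.234 3.214
v 0.025 -1.255 4.256
v 0.191 -2.086 3.075
v 0.194 -1.108 4.117
v 0.237 -1.897 2.897
v 0.239 -0.918 3.939
f 1 12 6
f 1 6 2
f 1 2 8
f 1 8 11
f 1 11 12
f 2 6 10
f 6 12 5
f 12 11 3
f 11 8 7
f 8 2 9
f 4 10 5
f 4 5 3
f 4 3 7
f 4 7 9
f 4 9 10
f 5 10 6
f 3 5 12
f 7 3 11
f 9 7 8
f 10 9 2
f 14 13 17
f 14 17 15
f 15 17 18
f 15 18 16
f 17 13 19
f 17 19 18
f 18 19 20
f 18 20 16
f 19 13 21
f 19 21 20
f 20 21 22
f 20 22 16
f 21 13 23
f 21 23 22
f 22 23 24
f 22 24 16
f 23 13 25
f 23 25 24
f 24 25 26
f 24 26 16
f 25 13 27
f 25 27 26
f 26 27 28
f 26 28 16
f 27 13 29
f 27 29 28
f 28 29 30
f 28 30 16
f 29 13 31
f 29 31 30
f 30 31 32
f 30 32 16
f 31 13 33
f 31 33 32
f 32 33 34
f 32 34 16
f 33 13 35
f 33 35 34
f 34 35 36
f 34 36 16
f 35 13 37
f 35 37 36
f 36 37 38
f 36 38 16
f 37 13 14
f 37 14 38
f 38 14 15
f 38 15 16



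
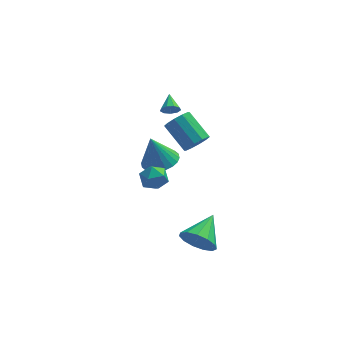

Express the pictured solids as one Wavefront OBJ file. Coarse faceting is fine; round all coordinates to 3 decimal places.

v 3.502 -4.556 -2.674
v 3.96 -5.136 -1.957
v 4.338 -3.044 -1.986
v 4.319 -5.127 -2.414
v 4.418 -4.936 -2.953
v 4.226 -4.625 -3.403
v 3.804 -4.291 -3.623
v 3.287 -4.042 -3.541
v 2.837 -3.956 -3.184
v 2.599 -4.061 -2.665
v 2.647 -4.322 -2.149
v 2.967 -4.658 -1.8
v 3.456 -4.962 -1.729
v 1.843 2.285 -2.304
v 2.632 2.949 -2.107
v 1.337 2.355 -0.516
v 2.331 3.209 -2.203
v 1.955 3.329 -2.314
v 1.562 3.289 -2.424
v 1.212 3.097 -2.515
v 0.958 2.781 -2.575
v 0.839 2.389 -2.593
v 0.873 1.982 -2.567
v 1.055 1.62 -2.501
v 1.356 1.36 -2.406
v 1.732 1.241 -2.294
v 2.125 1.28 -2.185
v 2.475 1.473 -2.093
v 2.728 1.789 -2.034
v 2.847 2.18 -2.015
v 2.814 2.588 -2.041
v 2.345 1.041 2.902
v 2.704 1.22 2.541
v 2.315 2.019 3.358
v 2.36 1.269 2.413
v 2.01 1.211 2.514
v 1.816 1.073 2.797
v 1.87 0.921 3.129
v 2.146 0.824 3.355
v 2.515 0.829 3.369
v 2.804 0.932 3.165
v 2.879 1.087 2.837
v 1.242 0.413 -1.147
v 1.761 0.267 -1.792
v 1.139 -0.927 -0.928
v 1.658 -1.073 -1.573
v 1.951 -0.716 -0.87
v 2.015 0.112 -1.006
v 0.885 -0.772 -1.714
v 0.949 0.056 -1.85
v 1.541 -0.465 -2.143
v 2.199 -0.431 -1.621
v 0.701 -0.229 -1.099
v 1.359 -0.195 -0.577
v 3.6 -1.075 1.981
v 4.153 -1.078 2.517
v 3.193 0.072 3.515
v 2.64 0.075 2.979
v 4.25 -0.73 2.208
v 3.289 0.421 3.206
v 4.098 -0.513 1.813
v 3.138 0.637 2.81
v 3.757 -0.511 1.481
v 2.797 0.639 2.479
v 3.355 -0.724 1.341
v 2.395 0.426 2.339
v 3.047 -1.072 1.445
v 2.087 0.078 2.443
v 2.951 -1.421 1.754
v 1.99 -0.27 2.752
v 3.102 -1.637 2.15
v 2.142 -0.487 3.147
v 3.443 -1.639 2.481
v 2.483 -0.489 3.479
v 3.845 -1.426 2.621
v 2.885 -0.276 3.619
f 2 1 4
f 2 4 3
f 4 1 5
f 4 5 3
f 5 1 6
f 5 6 3
f 6 1 7
f 6 7 3
f 7 1 8
f 7 8 3
f 8 1 9
f 8 9 3
f 9 1 10
f 9 10 3
f 10 1 11
f 10 11 3
f 11 1 12
f 11 12 3
f 12 1 13
f 12 13 3
f 13 1 2
f 13 2 3
f 15 14 17
f 15 17 16
f 17 14 18
f 17 18 16
f 18 14 19
f 18 19 16
f 19 14 20
f 19 20 16
f 20 14 21
f 20 21 16
f 21 14 22
f 21 22 16
f 22 14 23
f 22 23 16
f 23 14 24
f 23 24 16
f 24 14 25
f 24 25 16
f 25 14 26
f 25 26 16
f 26 14 27
f 26 27 16
f 27 14 28
f 27 28 16
f 28 14 29
f 28 29 16
f 29 14 30
f 29 30 16
f 30 14 31
f 30 31 16
f 31 14 15
f 31 15 16
f 33 32 35
f 33 35 34
f 35 32 36
f 35 36 34
f 36 32 37
f 36 37 34
f 37 32 38
f 37 38 34
f 38 32 39
f 38 39 34
f 39 32 40
f 39 40 34
f 40 32 41
f 40 41 34
f 41 32 42
f 41 42 34
f 42 32 33
f 42 33 34
f 43 54 48
f 43 48 44
f 43 44 50
f 43 50 53
f 43 53 54
f 44 48 52
f 48 54 47
f 54 53 45
f 53 50 49
f 50 44 51
f 46 52 47
f 46 47 45
f 46 45 49
f 46 49 51
f 46 51 52
f 47 52 48
f 45 47 54
f 49 45 53
f 51 49 50
f 52 51 44
f 56 55 59
f 56 59 57
f 57 59 60
f 57 60 58
f 59 55 61
f 59 61 60
f 60 61 62
f 60 62 58
f 61 55 63
f 61 63 62
f 62 63 64
f 62 64 58
f 63 55 65
f 63 65 64
f 64 65 66
f 64 66 58
f 65 55 67
f 65 67 66
f 66 67 68
f 66 68 58
f 67 55 69
f 67 69 68
f 68 69 70
f 68 70 58
f 69 55 71
f 69 71 70
f 70 71 72
f 70 72 58
f 71 55 73
f 71 73 72
f 72 73 74
f 72 74 58
f 73 55 75
f 73 75 74
f 74 75 76
f 74 76 58
f 75 55 56
f 75 56 76
f 76 56 57
f 76 57 58



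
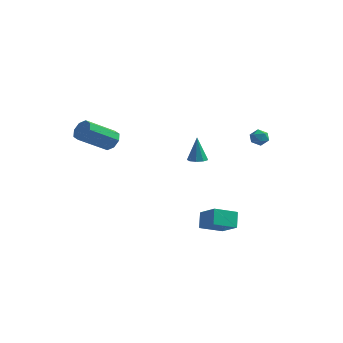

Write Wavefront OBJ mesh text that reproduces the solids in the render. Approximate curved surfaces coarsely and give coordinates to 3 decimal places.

v 1.353 -0.066 0.566
v 1.941 0.048 0.601
v 1.227 0.086 2.214
v 1.734 0.398 0.553
v 1.348 0.532 0.511
v 0.965 0.386 0.495
v 0.763 0.029 0.512
v 0.838 -0.373 0.554
v 1.154 -0.63 0.602
v 1.563 -0.624 0.633
v 1.874 -0.356 0.632
v -2.72 -2.739 2.2
v -2.26 -2.599 2.762
v -3.2 -4.16 3.922
v -3.66 -4.301 3.36
v -2.736 -2.292 2.789
v -3.675 -3.853 3.949
v -3.202 -2.248 2.471
v -4.142 -3.809 3.631
v -3.386 -2.491 1.994
v -4.326 -4.053 3.154
v -3.18 -2.88 1.638
v -4.12 -4.441 2.798
v -2.705 -3.187 1.611
v -3.644 -4.748 2.771
v -2.238 -3.231 1.929
v -3.178 -4.792 3.089
v -2.054 -2.987 2.406
v -2.994 -4.549 3.566
v 4.272 -3.641 -2.509
v 3.992 -3.022 -1.618
v 3.087 -3.077 -3.274
v 2.807 -2.457 -2.384
v 5.133 -2.523 -3.016
v 4.853 -1.903 -2.126
v 3.948 -1.958 -3.782
v 3.668 -1.339 -2.891
v 4.203 3.025 2.142
v 4.501 2.624 1.757
v 3.339 2.496 2.023
v 3.637 2.095 1.638
v 3.777 2.104 2.253
v 4.311 2.431 2.326
v 3.529 2.689 1.454
v 4.063 3.016 1.527
v 4.085 2.417 1.331
v 4.238 2.055 1.825
v 3.602 3.065 1.955
v 3.755 2.703 2.449
f 2 1 4
f 2 4 3
f 4 1 5
f 4 5 3
f 5 1 6
f 5 6 3
f 6 1 7
f 6 7 3
f 7 1 8
f 7 8 3
f 8 1 9
f 8 9 3
f 9 1 10
f 9 10 3
f 10 1 11
f 10 11 3
f 11 1 2
f 11 2 3
f 13 12 16
f 13 16 14
f 14 16 17
f 14 17 15
f 16 12 18
f 16 18 17
f 17 18 19
f 17 19 15
f 18 12 20
f 18 20 19
f 19 20 21
f 19 21 15
f 20 12 22
f 20 22 21
f 21 22 23
f 21 23 15
f 22 12 24
f 22 24 23
f 23 24 25
f 23 25 15
f 24 12 26
f 24 26 25
f 25 26 27
f 25 27 15
f 26 12 28
f 26 28 27
f 27 28 29
f 27 29 15
f 28 12 13
f 28 13 29
f 29 13 14
f 29 14 15
f 31 33 30
f 34 31 30
f 30 33 32
f 32 34 30
f 31 37 33
f 35 31 34
f 35 37 31
f 33 37 32
f 36 34 32
f 32 37 36
f 36 35 34
f 37 35 36
f 38 49 43
f 38 43 39
f 38 39 45
f 38 45 48
f 38 48 49
f 39 43 47
f 43 49 42
f 49 48 40
f 48 45 44
f 45 39 46
f 41 47 42
f 41 42 40
f 41 40 44
f 41 44 46
f 41 46 47
f 42 47 43
f 40 42 49
f 44 40 48
f 46 44 45
f 47 46 39



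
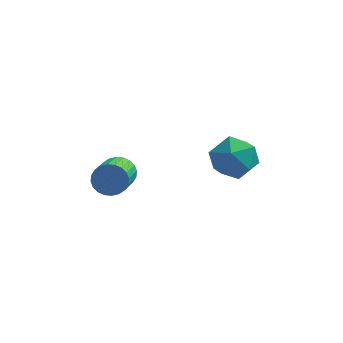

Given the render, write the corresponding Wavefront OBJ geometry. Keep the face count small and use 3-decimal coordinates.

v -1.089 1.086 -3.468
v -0.766 1.302 -3.038
v -0.748 0.01 -2.402
v -1.071 -0.206 -2.832
v -0.975 1.338 -2.958
v -0.957 0.046 -2.323
v -1.201 1.336 -2.957
v -1.183 0.044 -2.321
v -1.41 1.295 -3.033
v -1.392 0.004 -2.397
v -1.571 1.223 -3.175
v -1.552 -0.069 -2.539
v -1.658 1.13 -3.362
v -1.639 -0.162 -2.726
v -1.658 1.03 -3.565
v -1.64 -0.262 -2.93
v -1.572 0.939 -3.753
v -1.554 -0.353 -3.118
v -1.412 0.87 -3.898
v -1.394 -0.422 -3.262
v -1.203 0.834 -3.977
v -1.185 -0.458 -3.342
v -0.977 0.836 -3.979
v -0.959 -0.456 -3.343
v -0.768 0.876 -3.903
v -0.75 -0.415 -3.267
v -0.608 0.949 -3.761
v -0.589 -0.343 -3.125
v -0.521 1.042 -3.574
v -0.502 -0.25 -2.938
v -0.52 1.142 -3.37
v -0.502 -0.15 -2.735
v -0.606 1.233 -3.182
v -0.588 -0.059 -2.547
v 2.055 0.635 -1.488
v 2.869 0.78 -1.332
v 2.331 -0.68 -1.708
v 3.145 -0.535 -1.552
v 2.582 -0.488 -0.928
v 2.411 0.324 -0.793
v 2.789 -0.224 -2.247
v 2.618 0.588 -2.112
v 3.322 0.249 -1.801
v 3.194 0.086 -0.986
v 2.006 0.014 -2.054
v 1.878 -0.149 -1.239
f 2 1 5
f 2 5 3
f 3 5 6
f 3 6 4
f 5 1 7
f 5 7 6
f 6 7 8
f 6 8 4
f 7 1 9
f 7 9 8
f 8 9 10
f 8 10 4
f 9 1 11
f 9 11 10
f 10 11 12
f 10 12 4
f 11 1 13
f 11 13 12
f 12 13 14
f 12 14 4
f 13 1 15
f 13 15 14
f 14 15 16
f 14 16 4
f 15 1 17
f 15 17 16
f 16 17 18
f 16 18 4
f 17 1 19
f 17 19 18
f 18 19 20
f 18 20 4
f 19 1 21
f 19 21 20
f 20 21 22
f 20 22 4
f 21 1 23
f 21 23 22
f 22 23 24
f 22 24 4
f 23 1 25
f 23 25 24
f 24 25 26
f 24 26 4
f 25 1 27
f 25 27 26
f 26 27 28
f 26 28 4
f 27 1 29
f 27 29 28
f 28 29 30
f 28 30 4
f 29 1 31
f 29 31 30
f 30 31 32
f 30 32 4
f 31 1 33
f 31 33 32
f 32 33 34
f 32 34 4
f 33 1 2
f 33 2 34
f 34 2 3
f 34 3 4
f 35 46 40
f 35 40 36
f 35 36 42
f 35 42 45
f 35 45 46
f 36 40 44
f 40 46 39
f 46 45 37
f 45 42 41
f 42 36 43
f 38 44 39
f 38 39 37
f 38 37 41
f 38 41 43
f 38 43 44
f 39 44 40
f 37 39 46
f 41 37 45
f 43 41 42
f 44 43 36



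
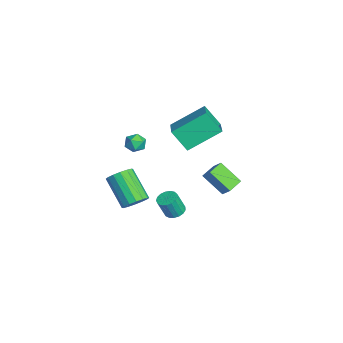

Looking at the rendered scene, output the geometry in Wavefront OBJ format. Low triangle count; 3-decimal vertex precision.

v -2.234 -3.295 -3.649
v -1.813 -3.967 -3.54
v -3.245 -4.636 -2.142
v -3.666 -3.965 -2.251
v -1.665 -3.7 -3.26
v -3.096 -4.37 -1.862
v -1.669 -3.325 -3.084
v -3.1 -3.995 -1.686
v -1.824 -2.942 -3.06
v -3.255 -3.612 -1.662
v -2.089 -2.654 -3.194
v -3.521 -3.323 -1.795
v -2.394 -2.537 -3.449
v -3.825 -3.207 -2.051
v -2.655 -2.624 -3.758
v -4.087 -3.293 -2.36
v -2.804 -2.89 -4.038
v -4.235 -3.56 -2.64
v -2.8 -3.265 -4.214
v -4.231 -3.935 -2.816
v -2.645 -3.648 -4.238
v -4.076 -4.318 -2.84
v -2.379 -3.937 -4.105
v -3.811 -4.606 -2.706
v -2.075 -4.053 -3.849
v -3.506 -4.723 -2.451
v -3.464 -2.536 0.551
v -2.887 -2.765 0.781
v -3.673 -3.495 0.119
v -3.096 -3.724 0.349
v -3.585 -3.578 0.77
v -3.456 -2.986 1.037
v -3.104 -3.274 -0.137
v -2.975 -2.682 0.13
v -2.664 -3.222 0.355
v -2.962 -3.409 0.916
v -3.598 -2.851 -0.016
v -3.896 -3.038 0.545
v -1.951 -1.443 2.631
v -0.093 -1.69 3.385
v -2.163 0.4 3.757
v -0.305 0.153 4.512
v -1.395 -0.693 1.508
v 0.463 -0.94 2.263
v -1.607 1.15 2.635
v 0.251 0.903 3.389
v -0.888 0.086 -0.831
v -0.398 0.392 -0.235
v -1.564 0.798 -0.641
v -1.074 1.103 -0.045
v -0.186 1.037 -1.895
v 0.304 1.342 -1.299
v -0.862 1.748 -1.705
v -0.372 2.054 -1.109
v 2.031 -1.833 -1.177
v 2.449 -2.192 -1.358
v 2.566 -2.626 -0.224
v 2.149 -2.267 -0.043
v 2.587 -1.962 -1.284
v 2.704 -2.397 -0.15
v 2.597 -1.703 -1.186
v 2.714 -2.137 -0.052
v 2.477 -1.473 -1.085
v 2.594 -1.908 0.049
v 2.256 -1.326 -1.006
v 2.373 -1.76 0.128
v 1.983 -1.295 -0.966
v 2.1 -1.729 0.168
v 1.721 -1.387 -0.974
v 1.838 -1.821 0.16
v 1.53 -1.581 -1.029
v 1.647 -2.016 0.105
v 1.454 -1.833 -1.117
v 1.572 -2.267 0.016
v 1.511 -2.085 -1.22
v 1.628 -2.519 -0.086
v 1.686 -2.279 -1.312
v 1.804 -2.713 -0.178
v 1.941 -2.371 -1.374
v 2.058 -2.805 -0.24
v 2.216 -2.339 -1.39
v 2.334 -2.774 -0.256
f 2 1 5
f 2 5 3
f 3 5 6
f 3 6 4
f 5 1 7
f 5 7 6
f 6 7 8
f 6 8 4
f 7 1 9
f 7 9 8
f 8 9 10
f 8 10 4
f 9 1 11
f 9 11 10
f 10 11 12
f 10 12 4
f 11 1 13
f 11 13 12
f 12 13 14
f 12 14 4
f 13 1 15
f 13 15 14
f 14 15 16
f 14 16 4
f 15 1 17
f 15 17 16
f 16 17 18
f 16 18 4
f 17 1 19
f 17 19 18
f 18 19 20
f 18 20 4
f 19 1 21
f 19 21 20
f 20 21 22
f 20 22 4
f 21 1 23
f 21 23 22
f 22 23 24
f 22 24 4
f 23 1 25
f 23 25 24
f 24 25 26
f 24 26 4
f 25 1 2
f 25 2 26
f 26 2 3
f 26 3 4
f 27 38 32
f 27 32 28
f 27 28 34
f 27 34 37
f 27 37 38
f 28 32 36
f 32 38 31
f 38 37 29
f 37 34 33
f 34 28 35
f 30 36 31
f 30 31 29
f 30 29 33
f 30 33 35
f 30 35 36
f 31 36 32
f 29 31 38
f 33 29 37
f 35 33 34
f 36 35 28
f 40 42 39
f 43 40 39
f 39 42 41
f 41 43 39
f 40 46 42
f 44 40 43
f 44 46 40
f 42 46 41
f 45 43 41
f 41 46 45
f 45 44 43
f 46 44 45
f 48 50 47
f 51 48 47
f 47 50 49
f 49 51 47
f 48 54 50
f 52 48 51
f 52 54 48
f 50 54 49
f 53 51 49
f 49 54 53
f 53 52 51
f 54 52 53
f 56 55 59
f 56 59 57
f 57 59 60
f 57 60 58
f 59 55 61
f 59 61 60
f 60 61 62
f 60 62 58
f 61 55 63
f 61 63 62
f 62 63 64
f 62 64 58
f 63 55 65
f 63 65 64
f 64 65 66
f 64 66 58
f 65 55 67
f 65 67 66
f 66 67 68
f 66 68 58
f 67 55 69
f 67 69 68
f 68 69 70
f 68 70 58
f 69 55 71
f 69 71 70
f 70 71 72
f 70 72 58
f 71 55 73
f 71 73 72
f 72 73 74
f 72 74 58
f 73 55 75
f 73 75 74
f 74 75 76
f 74 76 58
f 75 55 77
f 75 77 76
f 76 77 78
f 76 78 58
f 77 55 79
f 77 79 78
f 78 79 80
f 78 80 58
f 79 55 81
f 79 81 80
f 80 81 82
f 80 82 58
f 81 55 56
f 81 56 82
f 82 56 57
f 82 57 58



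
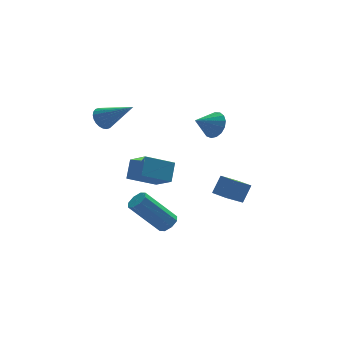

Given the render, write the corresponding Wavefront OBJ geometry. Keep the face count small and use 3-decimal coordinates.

v 4.385 0.922 1.208
v 4.766 0.774 1.8
v 3.435 0.738 1.772
v 4.712 1.114 1.82
v 4.582 1.41 1.699
v 4.408 1.594 1.466
v 4.228 1.624 1.173
v 4.084 1.493 0.889
v 4.009 1.232 0.677
v 4.02 0.899 0.587
v 4.115 0.572 0.639
v 4.271 0.325 0.822
v 4.454 0.215 1.092
v 4.62 0.267 1.39
v 4.733 0.468 1.645
v 0.873 -3.251 -1.705
v 1.137 -3.559 -1.396
v -0.088 -3.158 0.053
v -0.353 -2.849 -0.255
v 1.267 -3.191 -1.388
v 0.042 -2.79 0.062
v 1.167 -2.858 -1.565
v -0.058 -2.457 -0.115
v 0.894 -2.755 -1.824
v -0.331 -2.354 -0.374
v 0.608 -2.942 -2.013
v -0.617 -2.541 -0.564
v 0.478 -3.31 -2.022
v -0.747 -2.909 -0.572
v 0.578 -3.643 -1.845
v -0.647 -3.242 -0.395
v 0.851 -3.746 -1.586
v -0.374 -3.345 -0.136
v -0.292 2.027 1.89
v 0.138 2.444 1.866
v 0.752 1.013 2.95
v 0.016 2.515 2.053
v -0.152 2.511 2.216
v -0.342 2.433 2.329
v -0.524 2.294 2.375
v -0.671 2.114 2.347
v -0.761 1.92 2.25
v -0.778 1.743 2.098
v -0.722 1.609 1.915
v -0.601 1.538 1.728
v -0.432 1.542 1.565
v -0.243 1.62 1.452
v -0.06 1.759 1.406
v 0.086 1.939 1.433
v 0.176 2.133 1.53
v 0.194 2.31 1.682
v 2.91 -4.476 0.187
v 3.378 -4.19 0.937
v 2.597 -3.724 0.094
v 3.065 -3.437 0.845
v 3.755 -4.203 -0.445
v 4.223 -3.916 0.306
v 3.442 -3.45 -0.537
v 3.91 -3.164 0.213
v 0.7 1.922 -2.032
v 1.035 0.82 -1.254
v 1.082 2.567 -1.282
v 1.417 1.465 -0.504
v 2.043 1.875 -2.676
v 2.378 0.773 -1.898
v 2.425 2.52 -1.926
v 2.76 1.418 -1.148
f 2 1 4
f 2 4 3
f 4 1 5
f 4 5 3
f 5 1 6
f 5 6 3
f 6 1 7
f 6 7 3
f 7 1 8
f 7 8 3
f 8 1 9
f 8 9 3
f 9 1 10
f 9 10 3
f 10 1 11
f 10 11 3
f 11 1 12
f 11 12 3
f 12 1 13
f 12 13 3
f 13 1 14
f 13 14 3
f 14 1 15
f 14 15 3
f 15 1 2
f 15 2 3
f 17 16 20
f 17 20 18
f 18 20 21
f 18 21 19
f 20 16 22
f 20 22 21
f 21 22 23
f 21 23 19
f 22 16 24
f 22 24 23
f 23 24 25
f 23 25 19
f 24 16 26
f 24 26 25
f 25 26 27
f 25 27 19
f 26 16 28
f 26 28 27
f 27 28 29
f 27 29 19
f 28 16 30
f 28 30 29
f 29 30 31
f 29 31 19
f 30 16 32
f 30 32 31
f 31 32 33
f 31 33 19
f 32 16 17
f 32 17 33
f 33 17 18
f 33 18 19
f 35 34 37
f 35 37 36
f 37 34 38
f 37 38 36
f 38 34 39
f 38 39 36
f 39 34 40
f 39 40 36
f 40 34 41
f 40 41 36
f 41 34 42
f 41 42 36
f 42 34 43
f 42 43 36
f 43 34 44
f 43 44 36
f 44 34 45
f 44 45 36
f 45 34 46
f 45 46 36
f 46 34 47
f 46 47 36
f 47 34 48
f 47 48 36
f 48 34 49
f 48 49 36
f 49 34 50
f 49 50 36
f 50 34 51
f 50 51 36
f 51 34 35
f 51 35 36
f 53 55 52
f 56 53 52
f 52 55 54
f 54 56 52
f 53 59 55
f 57 53 56
f 57 59 53
f 55 59 54
f 58 56 54
f 54 59 58
f 58 57 56
f 59 57 58
f 61 63 60
f 64 61 60
f 60 63 62
f 62 64 60
f 61 67 63
f 65 61 64
f 65 67 61
f 63 67 62
f 66 64 62
f 62 67 66
f 66 65 64
f 67 65 66



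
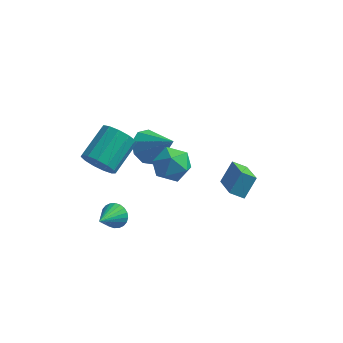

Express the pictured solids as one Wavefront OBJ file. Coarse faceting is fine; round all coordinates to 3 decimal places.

v -0.495 -1.171 3.676
v 0.092 -1.699 4.338
v -1.112 -2.601 3.082
v -0.525 -3.129 3.744
v -1.312 -2.563 4.093
v -0.931 -1.679 4.46
v -0.089 -2.621 2.96
v 0.292 -1.737 3.327
v 0.343 -2.595 3.895
v -0.412 -2.559 4.595
v -0.608 -1.741 2.825
v -1.363 -1.705 3.525
v -3.782 -0.936 -2.557
v -3.435 -1.318 -3.073
v -4.098 -2.264 -1.783
v -3.222 -1.263 -2.892
v -3.095 -1.158 -2.66
v -3.072 -1.019 -2.412
v -3.157 -0.868 -2.186
v -3.338 -0.726 -2.017
v -3.586 -0.617 -1.931
v -3.864 -0.556 -1.939
v -4.13 -0.553 -2.042
v -4.343 -0.608 -2.223
v -4.47 -0.713 -2.455
v -4.493 -0.852 -2.703
v -4.408 -1.003 -2.928
v -4.227 -1.145 -3.097
v -3.979 -1.254 -3.184
v -3.701 -1.315 -3.175
v -3.391 3.25 -0.884
v -2.915 2.664 -1.614
v -1.949 2.79 0.424
v -2.673 3.339 -1.644
v -2.766 3.973 -1.319
v -3.152 4.268 -0.79
v -3.649 4.087 -0.305
v -4.026 3.514 -0.091
v -4.106 2.817 -0.247
v -3.851 2.323 -0.702
v -3.381 2.263 -1.242
v -4.225 -1.823 2.298
v -3.639 -1.616 1.566
v -3.129 0.069 2.45
v -3.715 -0.137 3.182
v -4.121 -1.404 1.44
v -3.611 0.281 2.324
v -4.635 -1.326 1.587
v -4.126 0.36 2.47
v -5.02 -1.405 1.959
v -4.51 0.281 2.843
v -5.152 -1.616 2.439
v -4.642 0.069 3.323
v -4.989 -1.894 2.874
v -4.48 -0.208 3.758
v -4.584 -2.148 3.127
v -4.075 -0.463 4.01
v -4.065 -2.3 3.116
v -3.556 -0.614 4
v -3.597 -2.3 2.846
v -3.087 -0.614 3.729
v -3.328 -2.148 2.401
v -2.818 -0.463 3.285
v -3.343 -1.893 1.925
v -2.834 -0.208 2.808
v 1.816 -0.503 0.564
v 2.183 0.266 1.532
v 0.923 1.118 -0.385
v 1.29 1.887 0.583
v 2.51 -0.347 0.177
v 2.877 0.422 1.145
v 1.617 1.274 -0.772
v 1.984 2.043 0.196
f 1 12 6
f 1 6 2
f 1 2 8
f 1 8 11
f 1 11 12
f 2 6 10
f 6 12 5
f 12 11 3
f 11 8 7
f 8 2 9
f 4 10 5
f 4 5 3
f 4 3 7
f 4 7 9
f 4 9 10
f 5 10 6
f 3 5 12
f 7 3 11
f 9 7 8
f 10 9 2
f 14 13 16
f 14 16 15
f 16 13 17
f 16 17 15
f 17 13 18
f 17 18 15
f 18 13 19
f 18 19 15
f 19 13 20
f 19 20 15
f 20 13 21
f 20 21 15
f 21 13 22
f 21 22 15
f 22 13 23
f 22 23 15
f 23 13 24
f 23 24 15
f 24 13 25
f 24 25 15
f 25 13 26
f 25 26 15
f 26 13 27
f 26 27 15
f 27 13 28
f 27 28 15
f 28 13 29
f 28 29 15
f 29 13 30
f 29 30 15
f 30 13 14
f 30 14 15
f 32 31 34
f 32 34 33
f 34 31 35
f 34 35 33
f 35 31 36
f 35 36 33
f 36 31 37
f 36 37 33
f 37 31 38
f 37 38 33
f 38 31 39
f 38 39 33
f 39 31 40
f 39 40 33
f 40 31 41
f 40 41 33
f 41 31 32
f 41 32 33
f 43 42 46
f 43 46 44
f 44 46 47
f 44 47 45
f 46 42 48
f 46 48 47
f 47 48 49
f 47 49 45
f 48 42 50
f 48 50 49
f 49 50 51
f 49 51 45
f 50 42 52
f 50 52 51
f 51 52 53
f 51 53 45
f 52 42 54
f 52 54 53
f 53 54 55
f 53 55 45
f 54 42 56
f 54 56 55
f 55 56 57
f 55 57 45
f 56 42 58
f 56 58 57
f 57 58 59
f 57 59 45
f 58 42 60
f 58 60 59
f 59 60 61
f 59 61 45
f 60 42 62
f 60 62 61
f 61 62 63
f 61 63 45
f 62 42 64
f 62 64 63
f 63 64 65
f 63 65 45
f 64 42 43
f 64 43 65
f 65 43 44
f 65 44 45
f 67 69 66
f 70 67 66
f 66 69 68
f 68 70 66
f 67 73 69
f 71 67 70
f 71 73 67
f 69 73 68
f 72 70 68
f 68 73 72
f 72 71 70
f 73 71 72



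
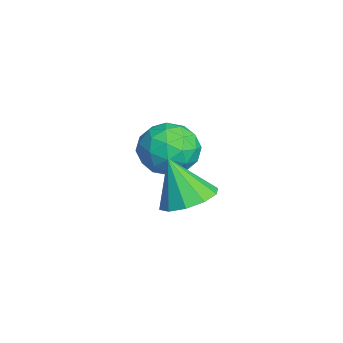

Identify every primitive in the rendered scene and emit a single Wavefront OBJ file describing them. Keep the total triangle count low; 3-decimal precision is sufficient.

v 1.887 -3.372 2.291
v 2.636 -3.004 2.655
v 1.453 -3.928 3.749
v 2.225 -2.621 2.678
v 1.685 -2.524 2.554
v 1.222 -2.752 2.329
v 1.013 -3.216 2.09
v 1.139 -3.74 1.927
v 1.55 -4.123 1.904
v 2.09 -4.219 2.028
v 2.552 -3.992 2.253
v 2.761 -3.527 2.492
v -1.034 -2.717 2.566
v -0.472 -3.259 1.894
v -1.768 -4.121 3.086
v -1.206 -4.663 2.414
v -0.752 -4.222 3.226
v -0.298 -3.354 2.905
v -1.942 -4.026 2.075
v -1.488 -3.158 1.754
v -1.033 -4.068 1.59
v -0.298 -4.189 2.302
v -1.942 -3.191 2.678
v -1.207 -3.312 3.39
v -0.689 -2.865 2.185
v -1.551 -4.515 2.795
v -1.284 -4.256 3.273
v -0.954 -4.575 2.878
v -0.586 -2.92 2.779
v -0.256 -3.239 2.384
v -0.421 -3.805 3.167
v -1.984 -4.141 2.596
v -1.654 -4.46 2.201
v -1.286 -2.805 2.102
v -0.956 -3.124 1.707
v -1.819 -3.575 1.813
v -0.688 -3.659 1.611
v -1.12 -4.484 1.916
v -1.552 -4.11 1.717
v -1.285 -3.6 1.528
v -0.256 -3.73 2.029
v -0.687 -4.555 2.334
v -0.42 -4.296 2.812
v -0.154 -3.786 2.623
v -0.586 -4.206 1.85
v -1.553 -2.825 2.646
v -1.984 -3.65 2.951
v -2.086 -3.594 2.357
v -1.82 -3.084 2.168
v -1.12 -2.896 3.064
v -1.552 -3.721 3.369
v -0.955 -3.78 3.452
v -0.688 -3.27 3.263
v -1.654 -3.174 3.13
f 2 1 4
f 2 4 3
f 4 1 5
f 4 5 3
f 5 1 6
f 5 6 3
f 6 1 7
f 6 7 3
f 7 1 8
f 7 8 3
f 8 1 9
f 8 9 3
f 9 1 10
f 9 10 3
f 10 1 11
f 10 11 3
f 11 1 12
f 11 12 3
f 12 1 2
f 12 2 3
f 13 50 29
f 50 24 53
f 29 53 18
f 50 53 29
f 13 29 25
f 29 18 30
f 25 30 14
f 29 30 25
f 13 25 34
f 25 14 35
f 34 35 20
f 25 35 34
f 13 34 46
f 34 20 49
f 46 49 23
f 34 49 46
f 13 46 50
f 46 23 54
f 50 54 24
f 46 54 50
f 14 30 41
f 30 18 44
f 41 44 22
f 30 44 41
f 18 53 31
f 53 24 52
f 31 52 17
f 53 52 31
f 24 54 51
f 54 23 47
f 51 47 15
f 54 47 51
f 23 49 48
f 49 20 36
f 48 36 19
f 49 36 48
f 20 35 40
f 35 14 37
f 40 37 21
f 35 37 40
f 16 42 28
f 42 22 43
f 28 43 17
f 42 43 28
f 16 28 26
f 28 17 27
f 26 27 15
f 28 27 26
f 16 26 33
f 26 15 32
f 33 32 19
f 26 32 33
f 16 33 38
f 33 19 39
f 38 39 21
f 33 39 38
f 16 38 42
f 38 21 45
f 42 45 22
f 38 45 42
f 17 43 31
f 43 22 44
f 31 44 18
f 43 44 31
f 15 27 51
f 27 17 52
f 51 52 24
f 27 52 51
f 19 32 48
f 32 15 47
f 48 47 23
f 32 47 48
f 21 39 40
f 39 19 36
f 40 36 20
f 39 36 40
f 22 45 41
f 45 21 37
f 41 37 14
f 45 37 41



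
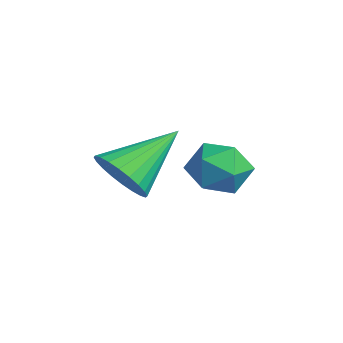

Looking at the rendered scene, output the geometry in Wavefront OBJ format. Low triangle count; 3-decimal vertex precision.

v -2.752 1.595 1.402
v -1.968 1.72 1.093
v -2.672 0.26 1.067
v -1.888 0.385 0.758
v -2.028 0.438 1.596
v -2.078 1.263 1.803
v -2.562 0.717 0.357
v -2.612 1.542 0.564
v -1.851 1.177 0.447
v -1.521 1.005 1.213
v -3.119 0.975 0.947
v -2.789 0.803 1.713
v -1.896 -1.554 1.47
v -1.152 -1.621 1.809
v -2.224 -0.046 2.49
v -1.089 -1.436 1.555
v -1.148 -1.269 1.289
v -1.322 -1.145 1.051
v -1.582 -1.083 0.876
v -1.891 -1.093 0.791
v -2.2 -1.174 0.81
v -2.463 -1.312 0.929
v -2.639 -1.487 1.131
v -2.702 -1.672 1.384
v -2.643 -1.839 1.65
v -2.469 -1.963 1.889
v -2.209 -2.024 2.064
v -1.9 -2.014 2.148
v -1.591 -1.934 2.129
v -1.328 -1.796 2.01
f 1 12 6
f 1 6 2
f 1 2 8
f 1 8 11
f 1 11 12
f 2 6 10
f 6 12 5
f 12 11 3
f 11 8 7
f 8 2 9
f 4 10 5
f 4 5 3
f 4 3 7
f 4 7 9
f 4 9 10
f 5 10 6
f 3 5 12
f 7 3 11
f 9 7 8
f 10 9 2
f 14 13 16
f 14 16 15
f 16 13 17
f 16 17 15
f 17 13 18
f 17 18 15
f 18 13 19
f 18 19 15
f 19 13 20
f 19 20 15
f 20 13 21
f 20 21 15
f 21 13 22
f 21 22 15
f 22 13 23
f 22 23 15
f 23 13 24
f 23 24 15
f 24 13 25
f 24 25 15
f 25 13 26
f 25 26 15
f 26 13 27
f 26 27 15
f 27 13 28
f 27 28 15
f 28 13 29
f 28 29 15
f 29 13 30
f 29 30 15
f 30 13 14
f 30 14 15



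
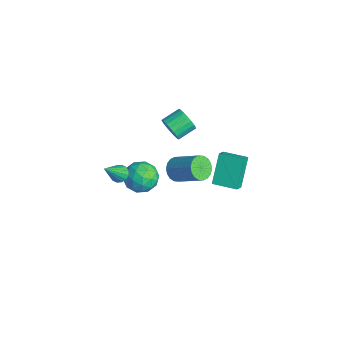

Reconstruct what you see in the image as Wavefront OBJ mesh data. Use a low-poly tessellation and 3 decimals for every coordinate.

v -0.151 0.36 -0.975
v 0.244 0.57 -1.602
v 1.526 1.47 -0.492
v 1.131 1.26 0.135
v 0.025 0.83 -1.559
v 1.307 1.73 -0.449
v -0.229 0.997 -1.401
v 1.053 1.897 -0.291
v -0.468 1.037 -1.158
v 0.815 1.937 -0.049
v -0.644 0.944 -0.879
v 0.639 1.844 0.23
v -0.722 0.735 -0.619
v 0.561 1.635 0.49
v -0.687 0.452 -0.43
v 0.595 1.352 0.68
v -0.546 0.15 -0.348
v 0.736 1.05 0.762
v -0.327 -0.11 -0.391
v 0.955 0.79 0.719
v -0.073 -0.277 -0.549
v 1.209 0.623 0.561
v 0.165 -0.317 -0.791
v 1.448 0.583 0.318
v 0.341 -0.224 -1.07
v 1.624 0.676 0.039
v 0.419 -0.015 -1.33
v 1.702 0.885 -0.221
v 0.385 0.268 -1.52
v 1.667 1.168 -0.41
v 0.121 -2.986 0.251
v 0.476 -3.25 -0.076
v 0.779 -4.034 1.809
v 0.618 -3.022 0.017
v 0.627 -2.784 0.173
v 0.5 -2.6 0.35
v 0.272 -2.52 0.5
v 0.004 -2.564 0.584
v -0.233 -2.722 0.578
v -0.375 -2.95 0.484
v -0.384 -3.188 0.328
v -0.258 -3.372 0.151
v -0.03 -3.452 0.001
v 0.239 -3.408 -0.082
v -1.08 -1.44 -0.615
v -0.253 -1.116 -0.093
v -0.087 -2.244 -1.687
v 0.74 -1.92 -1.165
v 0.101 -2.61 -0.743
v -0.512 -2.113 -0.08
v 0.172 -1.247 -1.7
v -0.441 -0.75 -1.037
v 0.521 -0.997 -0.763
v 0.477 -1.84 -0.171
v -0.817 -1.52 -1.609
v -0.861 -2.363 -1.017
v -0.753 -1.207 -0.26
v 0.413 -2.153 -1.52
v 0.038 -2.558 -1.272
v 0.524 -2.368 -0.965
v -0.906 -1.793 -0.253
v -0.42 -1.603 0.055
v -0.212 -2.481 -0.328
v 0.08 -1.757 -1.835
v 0.566 -1.567 -1.527
v -0.864 -0.992 -0.815
v -0.378 -0.802 -0.508
v -0.128 -0.879 -1.452
v 0.188 -0.947 -0.347
v 0.771 -1.42 -0.977
v 0.437 -1.024 -1.291
v 0.077 -0.732 -0.902
v 0.162 -1.442 0.001
v 0.745 -1.915 -0.629
v 0.37 -2.321 -0.381
v 0.009 -2.028 0.008
v 0.616 -1.372 -0.393
v -1.085 -1.445 -1.151
v -0.502 -1.918 -1.781
v -0.349 -1.332 -1.788
v -0.71 -1.039 -1.399
v -1.111 -1.94 -0.803
v -0.528 -2.413 -1.433
v -0.417 -2.628 -0.878
v -0.777 -2.336 -0.489
v -0.956 -1.988 -1.387
v -0.724 2.651 -3.877
v -1.694 3.453 -2.31
v -1.231 3.126 -4.434
v -2.201 3.928 -2.866
v 0.241 3.732 -3.834
v -0.729 4.534 -2.266
v -0.266 4.207 -4.39
v -1.236 5.009 -2.823
v -1.916 0.651 0.789
v -1.483 0.503 1.408
v -1.69 1.581 1.811
v -2.124 1.729 1.191
v -1.268 0.621 1.202
v -1.475 1.7 1.605
v -1.164 0.744 0.925
v -1.372 1.823 1.328
v -1.191 0.851 0.625
v -1.399 1.93 1.028
v -1.343 0.924 0.353
v -1.551 2.002 0.756
v -1.594 0.949 0.156
v -1.802 2.028 0.559
v -1.901 0.923 0.068
v -2.109 2.001 0.471
v -2.211 0.849 0.105
v -2.418 1.928 0.508
v -2.469 0.742 0.261
v -2.677 1.82 0.664
v -2.632 0.618 0.507
v -2.84 1.697 0.91
v -2.671 0.5 0.802
v -2.879 1.579 1.205
v -2.58 0.409 1.095
v -2.787 1.487 1.498
v -2.374 0.359 1.335
v -2.581 1.437 1.738
v -2.088 0.359 1.48
v -2.296 1.438 1.883
v -1.773 0.41 1.506
v -1.981 1.489 1.909
f 2 1 5
f 2 5 3
f 3 5 6
f 3 6 4
f 5 1 7
f 5 7 6
f 6 7 8
f 6 8 4
f 7 1 9
f 7 9 8
f 8 9 10
f 8 10 4
f 9 1 11
f 9 11 10
f 10 11 12
f 10 12 4
f 11 1 13
f 11 13 12
f 12 13 14
f 12 14 4
f 13 1 15
f 13 15 14
f 14 15 16
f 14 16 4
f 15 1 17
f 15 17 16
f 16 17 18
f 16 18 4
f 17 1 19
f 17 19 18
f 18 19 20
f 18 20 4
f 19 1 21
f 19 21 20
f 20 21 22
f 20 22 4
f 21 1 23
f 21 23 22
f 22 23 24
f 22 24 4
f 23 1 25
f 23 25 24
f 24 25 26
f 24 26 4
f 25 1 27
f 25 27 26
f 26 27 28
f 26 28 4
f 27 1 29
f 27 29 28
f 28 29 30
f 28 30 4
f 29 1 2
f 29 2 30
f 30 2 3
f 30 3 4
f 32 31 34
f 32 34 33
f 34 31 35
f 34 35 33
f 35 31 36
f 35 36 33
f 36 31 37
f 36 37 33
f 37 31 38
f 37 38 33
f 38 31 39
f 38 39 33
f 39 31 40
f 39 40 33
f 40 31 41
f 40 41 33
f 41 31 42
f 41 42 33
f 42 31 43
f 42 43 33
f 43 31 44
f 43 44 33
f 44 31 32
f 44 32 33
f 45 82 61
f 82 56 85
f 61 85 50
f 82 85 61
f 45 61 57
f 61 50 62
f 57 62 46
f 61 62 57
f 45 57 66
f 57 46 67
f 66 67 52
f 57 67 66
f 45 66 78
f 66 52 81
f 78 81 55
f 66 81 78
f 45 78 82
f 78 55 86
f 82 86 56
f 78 86 82
f 46 62 73
f 62 50 76
f 73 76 54
f 62 76 73
f 50 85 63
f 85 56 84
f 63 84 49
f 85 84 63
f 56 86 83
f 86 55 79
f 83 79 47
f 86 79 83
f 55 81 80
f 81 52 68
f 80 68 51
f 81 68 80
f 52 67 72
f 67 46 69
f 72 69 53
f 67 69 72
f 48 74 60
f 74 54 75
f 60 75 49
f 74 75 60
f 48 60 58
f 60 49 59
f 58 59 47
f 60 59 58
f 48 58 65
f 58 47 64
f 65 64 51
f 58 64 65
f 48 65 70
f 65 51 71
f 70 71 53
f 65 71 70
f 48 70 74
f 70 53 77
f 74 77 54
f 70 77 74
f 49 75 63
f 75 54 76
f 63 76 50
f 75 76 63
f 47 59 83
f 59 49 84
f 83 84 56
f 59 84 83
f 51 64 80
f 64 47 79
f 80 79 55
f 64 79 80
f 53 71 72
f 71 51 68
f 72 68 52
f 71 68 72
f 54 77 73
f 77 53 69
f 73 69 46
f 77 69 73
f 88 90 87
f 91 88 87
f 87 90 89
f 89 91 87
f 88 94 90
f 92 88 91
f 92 94 88
f 90 94 89
f 93 91 89
f 89 94 93
f 93 92 91
f 94 92 93
f 96 95 99
f 96 99 97
f 97 99 100
f 97 100 98
f 99 95 101
f 99 101 100
f 100 101 102
f 100 102 98
f 101 95 103
f 101 103 102
f 102 103 104
f 102 104 98
f 103 95 105
f 103 105 104
f 104 105 106
f 104 106 98
f 105 95 107
f 105 107 106
f 106 107 108
f 106 108 98
f 107 95 109
f 107 109 108
f 108 109 110
f 108 110 98
f 109 95 111
f 109 111 110
f 110 111 112
f 110 112 98
f 111 95 113
f 111 113 112
f 112 113 114
f 112 114 98
f 113 95 115
f 113 115 114
f 114 115 116
f 114 116 98
f 115 95 117
f 115 117 116
f 116 117 118
f 116 118 98
f 117 95 119
f 117 119 118
f 118 119 120
f 118 120 98
f 119 95 121
f 119 121 120
f 120 121 122
f 120 122 98
f 121 95 123
f 121 123 122
f 122 123 124
f 122 124 98
f 123 95 125
f 123 125 124
f 124 125 126
f 124 126 98
f 125 95 96
f 125 96 126
f 126 96 97
f 126 97 98

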